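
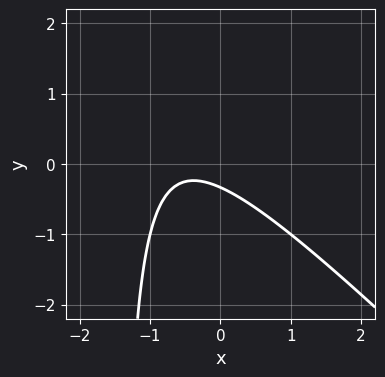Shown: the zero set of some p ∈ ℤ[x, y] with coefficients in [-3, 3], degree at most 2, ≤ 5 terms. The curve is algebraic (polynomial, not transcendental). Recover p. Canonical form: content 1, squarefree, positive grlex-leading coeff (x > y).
2*x^2 + 2*x*y + 2*x + 3*y + 1

(a) Degree: the shape is more complex than any degree-1 curve, so deg p = 2.
(b) From the visible intercepts: no x-intercept at any integer in the box.
(c) Assembling these constraints gives the stated polynomial.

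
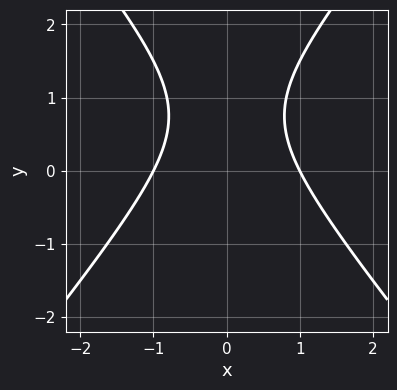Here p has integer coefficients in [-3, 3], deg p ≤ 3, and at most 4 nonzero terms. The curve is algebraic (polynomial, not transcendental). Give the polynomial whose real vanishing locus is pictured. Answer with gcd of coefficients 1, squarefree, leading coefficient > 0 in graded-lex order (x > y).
3*x^2 - 2*y^2 + 3*y - 3

(a) Degree: the shape is more complex than any degree-1 curve, so deg p = 2.
(b) Symmetries: mirror symmetry x ↦ −x ⇒ only even powers of x.
(c) Checking where it meets the axes: no y-intercept at any integer in the box; the x-axis gridline crossings are at x ∈ {-1, 1}.
(d) The integer polynomial consistent with all of this is the stated p.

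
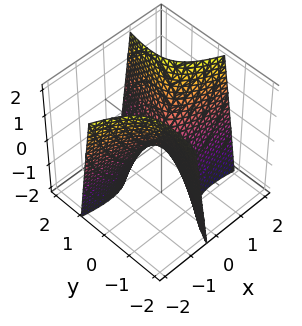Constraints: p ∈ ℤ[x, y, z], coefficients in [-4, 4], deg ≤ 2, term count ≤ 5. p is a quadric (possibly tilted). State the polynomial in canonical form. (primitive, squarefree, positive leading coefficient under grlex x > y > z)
x^2 + 3*x*y - y^2 - z

The degree is 2 — a generic line meets the surface in up to 2 points.
Against the integer gridlines: it meets the y-axis at y = 0 (among the integer gridlines); one z-axis crossing is at z = 0; it meets the x-axis at x = 0 (among the integer gridlines).
Solving for integer coefficients yields p as stated.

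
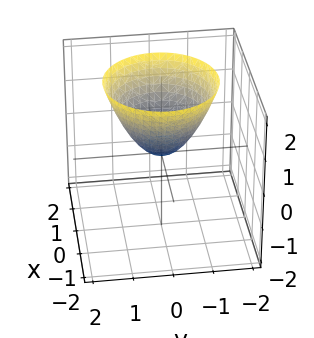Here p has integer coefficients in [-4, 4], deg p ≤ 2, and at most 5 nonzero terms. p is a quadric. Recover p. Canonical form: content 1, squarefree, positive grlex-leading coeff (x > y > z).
x^2 + y^2 - z

First, degree: a paraboloid; a quadric, so deg p = 2.
Then, by symmetry, every cross-section ⟂ z is a circle, so x, y appear only via x² + y².
Then, reading off the gridlines: a circular section at z = 1 has radius exactly 1; it crosses the y-axis at the gridline y = 0; it meets the z-axis at z = 0 (among the integer gridlines); it meets the x-axis at x = 0 (among the integer gridlines).
Finally, putting this together gives p.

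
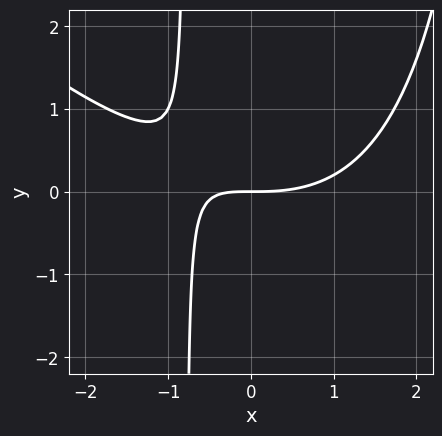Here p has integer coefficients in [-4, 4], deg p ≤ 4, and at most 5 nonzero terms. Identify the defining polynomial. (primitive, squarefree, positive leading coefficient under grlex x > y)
The degree is 3 — the shape is more complex than any degree-2 curve.
Reading off the gridlines: it meets the y-axis at y = 0 (among the integer gridlines); it meets the x-axis at x = 0 (among the integer gridlines).
Assembling these constraints gives the stated polynomial.

x^3 + x^2*y - 3*x*y - 3*y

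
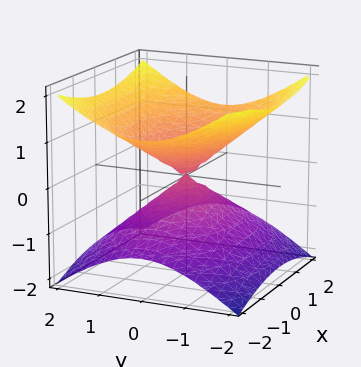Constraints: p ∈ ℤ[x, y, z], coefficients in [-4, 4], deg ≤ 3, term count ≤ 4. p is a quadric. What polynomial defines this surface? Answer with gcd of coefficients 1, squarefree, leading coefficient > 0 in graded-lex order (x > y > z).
x^2 + 2*y^2 - 3*z^2

1. deg p = 2.
2. Symmetries: the x ↦ −x reflection is a symmetry, so x appears only in even powers; it's symmetric under z → −z, forcing even powers of z; the y ↦ −y reflection is a symmetry, so y appears only in even powers.
3. Checking where it meets the axes: it meets the x-axis at x = 0 (among the integer gridlines); it meets the z-axis at z = 0 (among the integer gridlines).
4. Assembling these constraints gives the stated polynomial.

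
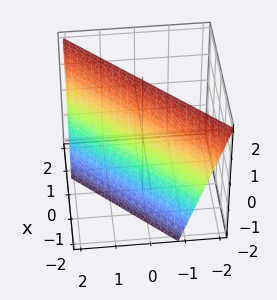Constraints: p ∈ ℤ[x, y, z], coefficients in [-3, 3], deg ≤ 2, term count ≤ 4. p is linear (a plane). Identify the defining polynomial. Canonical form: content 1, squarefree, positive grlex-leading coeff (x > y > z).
(a) The degree is 1 — the surface is flat (a plane).
(b) Against the integer gridlines: one z-axis crossing is at z = 2.
(c) These observations pin down the coefficients.

3*x - 3*y - z + 2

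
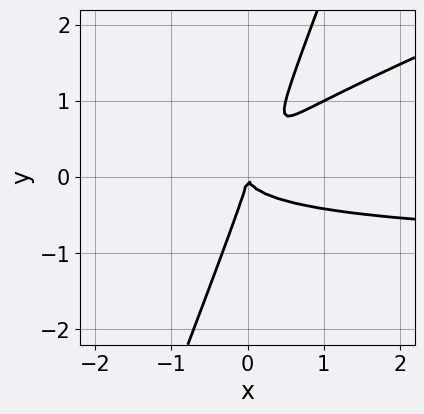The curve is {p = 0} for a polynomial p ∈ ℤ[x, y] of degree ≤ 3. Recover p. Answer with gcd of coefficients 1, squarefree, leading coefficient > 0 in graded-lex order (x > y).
x^2*y - 3*x*y^2 + y^3 + x^2

1. The degree is 3 — a generic line meets the curve in up to 3 points.
2. Checking where it meets the axes: one y-axis crossing is at y = 0; it crosses the x-axis at the gridline x = 0.
3. Putting this together gives p.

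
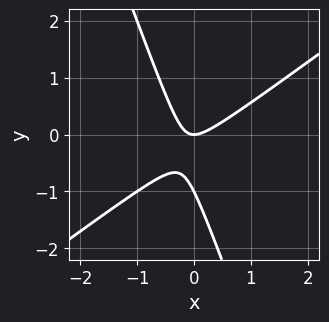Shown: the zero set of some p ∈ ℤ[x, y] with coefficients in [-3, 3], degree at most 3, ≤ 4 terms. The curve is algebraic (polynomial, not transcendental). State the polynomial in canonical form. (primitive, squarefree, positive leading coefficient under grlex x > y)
The degree is 2 — no degree-1 curve has this shape.
Reading off the gridlines: the y-axis gridline crossings are at y ∈ {-1, 0}; it meets the x-axis at x = 0 (among the integer gridlines).
These observations pin down the coefficients.

2*x^2 - 2*x*y - y^2 - y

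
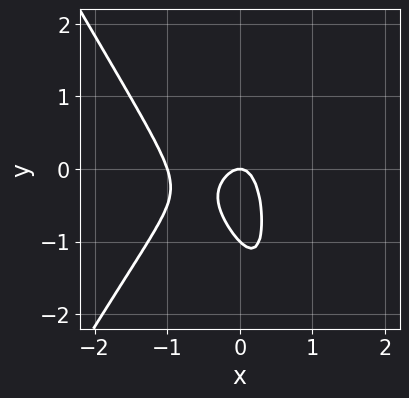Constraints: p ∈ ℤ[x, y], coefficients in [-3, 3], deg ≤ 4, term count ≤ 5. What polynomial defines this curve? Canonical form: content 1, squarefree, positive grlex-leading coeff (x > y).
3*x^3 - x*y^2 + 3*x^2 + y^2 + y

(a) Degree: the shape is more complex than any degree-2 curve, so deg p = 3.
(b) Against the integer gridlines: among the integer gridlines, it crosses the y-axis at y ∈ {-1, 0}; the x-axis gridline crossings are at x ∈ {-1, 0}.
(c) Solving for integer coefficients yields p as stated.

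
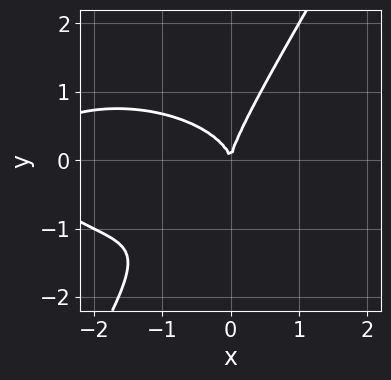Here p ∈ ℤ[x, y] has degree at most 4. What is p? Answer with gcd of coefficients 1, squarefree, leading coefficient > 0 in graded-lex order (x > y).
1. The degree is 3 — the shape is more complex than any degree-2 curve.
2. Checking where it meets the axes: one y-axis crossing is at y = 0; one x-axis crossing is at x = 0.
3. Fitting integer coefficients to these (and the overall shape) gives p.

x^3 + 3*x*y^2 - 2*y^3 + 3*x^2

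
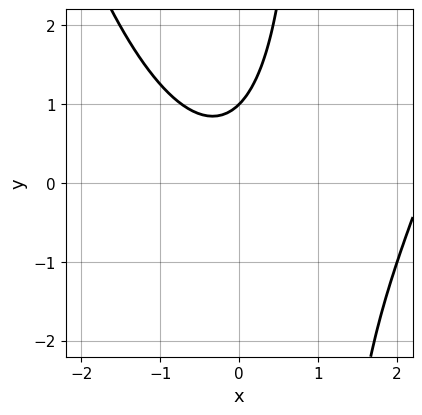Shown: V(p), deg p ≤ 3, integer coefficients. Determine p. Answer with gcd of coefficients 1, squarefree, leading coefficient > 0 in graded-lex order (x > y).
x^3 - 2*x^2 - 2*x*y + 2*y - 2

(a) deg p = 3. No degree-2 curve has this shape.
(b) Observable constraints: no x-intercept at any integer in the box; it crosses the y-axis at the gridline y = 1.
(c) Assembling these constraints gives the stated polynomial.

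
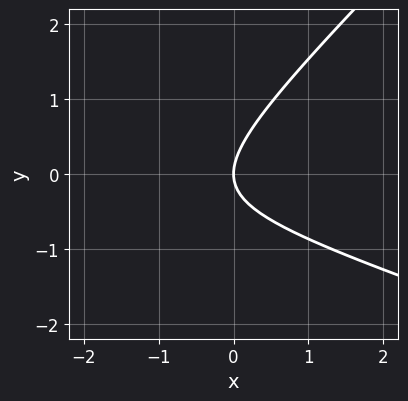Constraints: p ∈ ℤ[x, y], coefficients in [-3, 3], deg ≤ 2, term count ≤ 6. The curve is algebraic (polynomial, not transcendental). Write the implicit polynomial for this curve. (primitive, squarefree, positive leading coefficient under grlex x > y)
x^2 + 2*x*y - 3*y^2 + 3*x

1. Degree: a generic line meets the curve in up to 2 points, so deg p = 2.
2. From the visible intercepts: it meets the y-axis at y = 0 (among the integer gridlines); it crosses the x-axis at the gridline x = 0.
3. These observations pin down the coefficients.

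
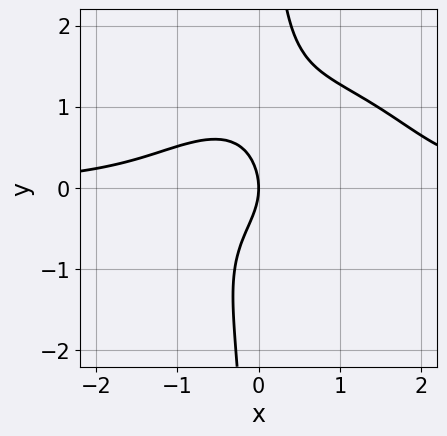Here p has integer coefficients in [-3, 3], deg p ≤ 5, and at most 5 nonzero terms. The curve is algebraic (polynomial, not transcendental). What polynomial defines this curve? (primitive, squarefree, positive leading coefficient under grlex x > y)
2*x^3*y + 3*x*y^3 - 2*x^2*y - 2*y^2 - 3*x

deg p = 4.
Observable constraints: one y-axis crossing is at y = 0; it meets the x-axis at x = 0 (among the integer gridlines).
Solving for integer coefficients yields p as stated.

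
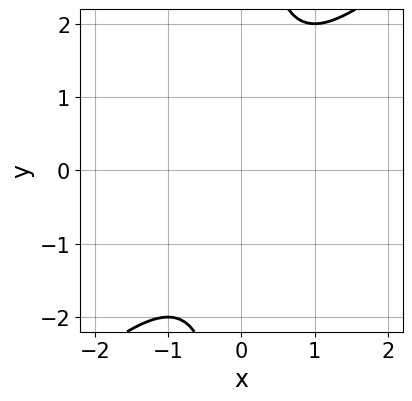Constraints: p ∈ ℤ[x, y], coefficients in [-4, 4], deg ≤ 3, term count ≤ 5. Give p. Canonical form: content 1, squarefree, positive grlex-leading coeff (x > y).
x^2 - x*y + 1

The degree is 2 — no degree-1 curve has this shape.
Against the integer gridlines: no y-intercept at any integer in the box; it misses every integer gridline on the x-axis.
Assembling these constraints gives the stated polynomial.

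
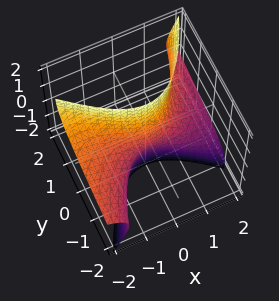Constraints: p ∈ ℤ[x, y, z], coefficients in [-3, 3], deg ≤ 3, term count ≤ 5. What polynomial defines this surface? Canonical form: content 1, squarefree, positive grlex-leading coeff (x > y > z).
1. Degree: no degree-2 surface has this shape, so deg p = 3.
2. Checking where it meets the axes: one x-axis crossing is at x = 1; the surface avoids every integer z-axis point in the box.
3. Matching integer coefficients to the picture gives p.

x^3 + 3*x^2*z - 3*y*z^2 - 3*y - 1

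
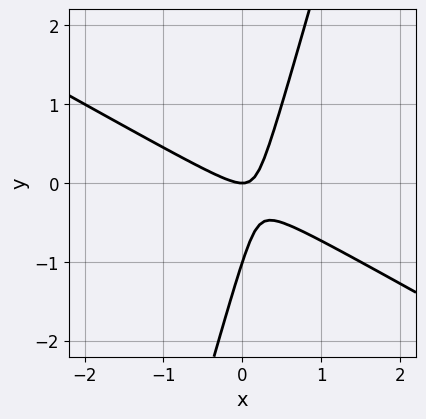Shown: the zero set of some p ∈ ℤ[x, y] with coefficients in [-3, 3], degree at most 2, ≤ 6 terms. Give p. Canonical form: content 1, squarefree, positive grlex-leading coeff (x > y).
2*x^2 + 3*x*y - y^2 - y

First, degree: the shape is more complex than any degree-1 curve, so deg p = 2.
Then, observable constraints: one x-axis crossing is at x = 0; the y-axis gridline crossings are at y ∈ {-1, 0}.
Finally, together with the visible shape, these determine p as stated.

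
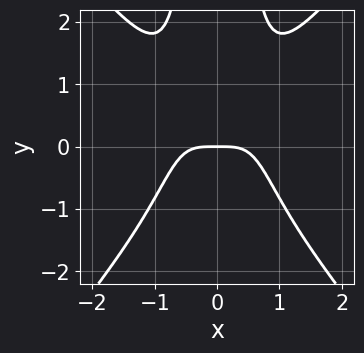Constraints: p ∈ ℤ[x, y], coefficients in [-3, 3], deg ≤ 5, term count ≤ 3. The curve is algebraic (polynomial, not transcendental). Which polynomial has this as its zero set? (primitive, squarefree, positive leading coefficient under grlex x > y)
First, deg p = 4.
Then, symmetries: mirror symmetry x ↦ −x ⇒ only even powers of x.
Next, against the integer gridlines: it meets the y-axis at y = 0 (among the integer gridlines); one x-axis crossing is at x = 0.
Finally, matching integer coefficients to the picture gives p.

3*x^4 - 2*x^2*y^2 + 2*y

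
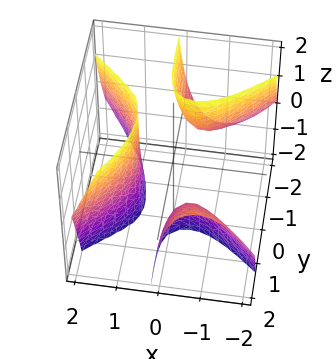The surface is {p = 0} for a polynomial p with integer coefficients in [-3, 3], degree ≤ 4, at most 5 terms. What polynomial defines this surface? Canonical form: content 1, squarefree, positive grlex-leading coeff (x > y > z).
2*x^3 - 2*x*y^2 + 2*x*y*z - y*z - 1

First, the picture has 3 separate pieces.
Next, degree: a generic line meets the surface in up to 3 points, so deg p = 3.
Next, reading off the gridlines: no z-intercept at any integer in the box; no y-intercept at any integer in the box.
Finally, assembling these constraints gives the stated polynomial.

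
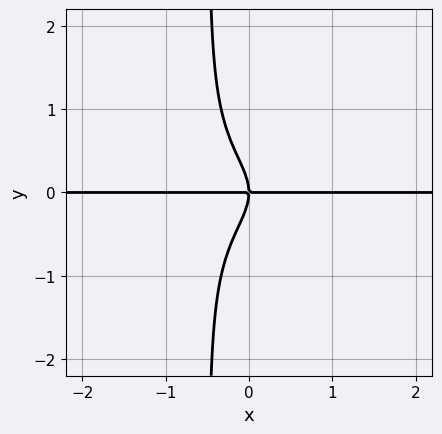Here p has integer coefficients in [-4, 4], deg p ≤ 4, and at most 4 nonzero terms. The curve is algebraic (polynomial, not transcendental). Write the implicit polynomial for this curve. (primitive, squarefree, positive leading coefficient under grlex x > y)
2*x*y^3 + y^3 + x*y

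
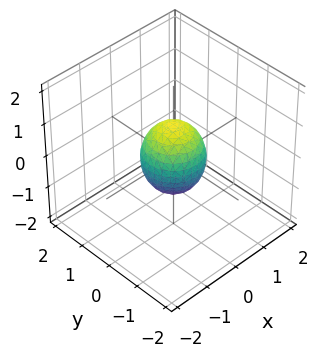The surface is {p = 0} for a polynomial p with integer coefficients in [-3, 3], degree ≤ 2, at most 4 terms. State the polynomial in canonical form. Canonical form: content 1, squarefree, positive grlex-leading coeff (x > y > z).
3*x^2 + 3*y^2 + 2*z^2 - 2

The degree is 2 — bounded and convex; a quadric.
Symmetries: it's symmetric under z → −z, forcing even powers of z; the surface is invariant under rotation about z: p = q(x² + y², z).
Observable constraints: a circular section at z = 0 has radius between 0 and 1; the z-axis gridline crossings are at z ∈ {-1, 1}.
Together with the visible shape, these determine p as stated.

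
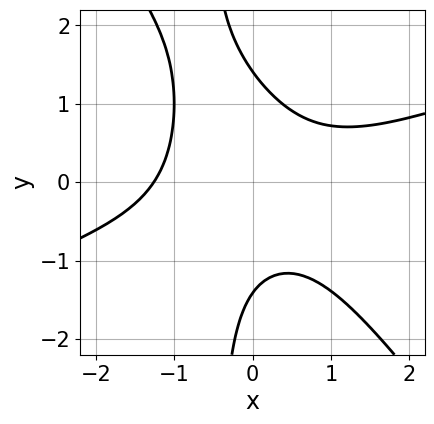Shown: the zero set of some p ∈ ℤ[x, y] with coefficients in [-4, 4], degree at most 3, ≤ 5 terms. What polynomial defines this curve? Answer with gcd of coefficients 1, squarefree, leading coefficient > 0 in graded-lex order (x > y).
1. The degree is 3 — no degree-2 curve has this shape.
2. The integer polynomial consistent with all of this is the stated p.

x^3 - 2*x^2*y - 2*x*y^2 - y^2 + 2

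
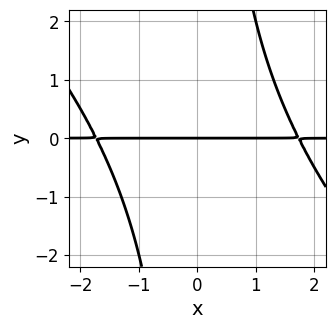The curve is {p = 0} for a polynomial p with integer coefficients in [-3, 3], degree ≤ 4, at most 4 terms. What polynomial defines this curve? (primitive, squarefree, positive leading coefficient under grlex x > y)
x^2*y + x*y^2 - 3*y

First, the degree is 3 — a generic line meets the curve in up to 3 points.
Next, from the axis intercepts and sections: it crosses the y-axis at the gridline y = 0; the visible x-axis segment lies entirely on the curve.
Finally, solving for integer coefficients yields p as stated.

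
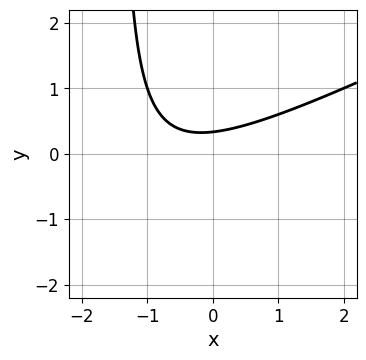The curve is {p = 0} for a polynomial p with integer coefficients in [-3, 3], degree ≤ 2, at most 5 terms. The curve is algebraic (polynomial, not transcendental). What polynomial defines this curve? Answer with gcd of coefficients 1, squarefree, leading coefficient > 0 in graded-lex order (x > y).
The degree is 2 — no degree-1 curve has this shape.
Observable constraints: the curve avoids every integer x-axis point in the box.
Assembling these constraints gives the stated polynomial.

x^2 - 2*x*y + x - 3*y + 1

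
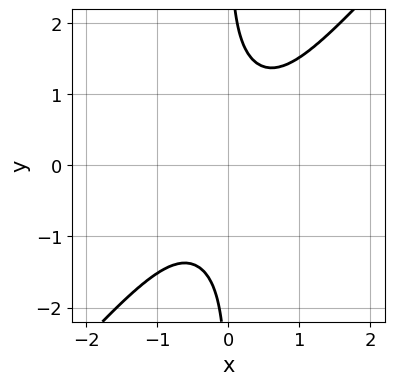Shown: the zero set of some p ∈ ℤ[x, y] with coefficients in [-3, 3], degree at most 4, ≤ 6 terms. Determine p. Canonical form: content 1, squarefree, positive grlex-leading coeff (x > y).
3*x^4 - 2*x*y^3 + 2*x^2 + 2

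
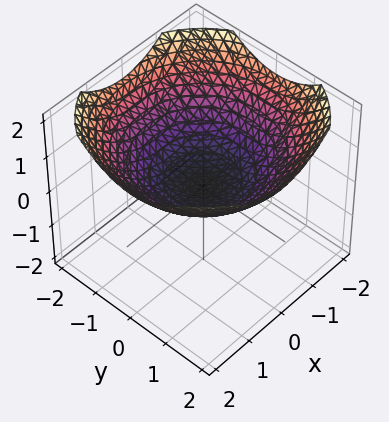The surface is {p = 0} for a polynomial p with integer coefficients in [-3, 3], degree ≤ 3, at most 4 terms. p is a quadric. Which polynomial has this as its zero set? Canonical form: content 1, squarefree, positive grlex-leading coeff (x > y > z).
x^2 + y^2 - 3*z

First, deg p = 2.
Then, symmetry: every cross-section ⟂ z is a circle, so x, y appear only via x² + y².
Next, from the visible intercepts: it meets the y-axis at y = 0 (among the integer gridlines); one x-axis crossing is at x = 0; a circular section at z = 1 has radius between 1 and 2; it crosses the z-axis at the gridline z = 0.
Finally, the integer polynomial consistent with all of this is the stated p.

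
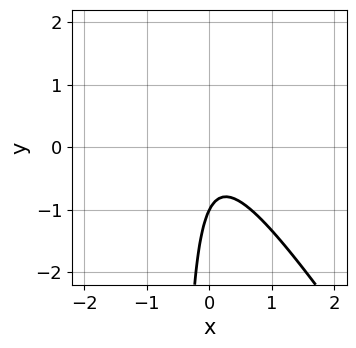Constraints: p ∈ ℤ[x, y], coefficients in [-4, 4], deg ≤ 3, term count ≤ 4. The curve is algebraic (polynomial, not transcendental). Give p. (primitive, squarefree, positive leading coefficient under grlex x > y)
3*x^2 + 2*x*y + y + 1

First, the degree is 2 — no degree-1 curve has this shape.
Then, against the integer gridlines: the curve avoids every integer x-axis point in the box; one y-axis crossing is at y = -1.
Finally, matching integer coefficients to the picture gives p.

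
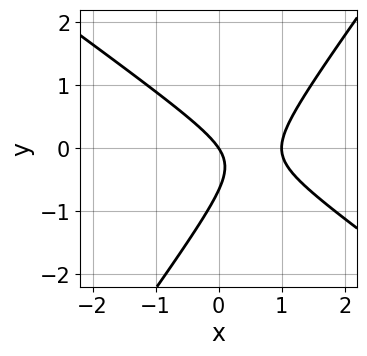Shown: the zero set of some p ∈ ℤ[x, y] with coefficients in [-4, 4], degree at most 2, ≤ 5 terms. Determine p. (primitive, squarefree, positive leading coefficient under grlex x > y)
(a) The degree is 2 — a generic line meets the curve in up to 2 points.
(b) Against the integer gridlines: among the integer gridlines, it crosses the x-axis at x ∈ {0, 1}; one y-axis crossing is at y = 0.
(c) Assembling these constraints gives the stated polynomial.

3*x^2 + 2*x*y - 3*y^2 - 3*x - 2*y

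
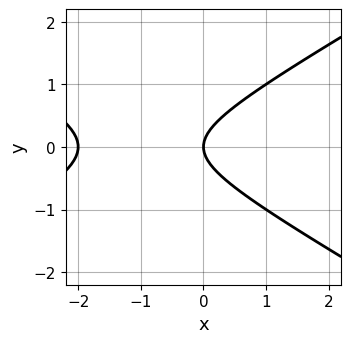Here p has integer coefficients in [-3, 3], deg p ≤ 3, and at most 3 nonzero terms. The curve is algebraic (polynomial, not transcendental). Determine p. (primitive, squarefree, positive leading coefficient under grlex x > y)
(a) deg p = 2. No degree-1 curve has this shape.
(b) Symmetries: mirror symmetry y ↦ −y ⇒ only even powers of y.
(c) Reading off the gridlines: one y-axis crossing is at y = 0; the x-axis gridline crossings are at x ∈ {-2, 0}.
(d) Assembling these constraints gives the stated polynomial.

x^2 - 3*y^2 + 2*x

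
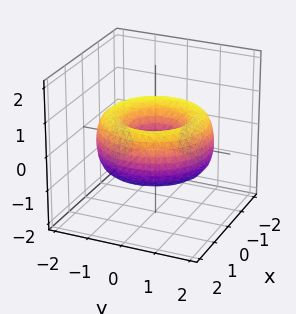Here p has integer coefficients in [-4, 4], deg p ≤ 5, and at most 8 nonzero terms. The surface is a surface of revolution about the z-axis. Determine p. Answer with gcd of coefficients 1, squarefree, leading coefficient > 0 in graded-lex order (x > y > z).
x^4 + 2*x^2*y^2 + y^4 - 3*x^2 - 3*y^2 + 2*z^2 + 1

Degree: no degree-3 surface has this shape, so deg p = 4.
Symmetry: every cross-section ⟂ z is a circle, so x, y appear only via x² + y².
Checking where it meets the axes: a circular section at z = 0 has radius between 0 and 1; it misses every integer gridline on the z-axis.
Assembling these constraints gives the stated polynomial.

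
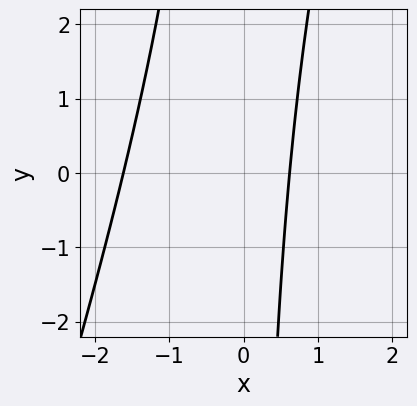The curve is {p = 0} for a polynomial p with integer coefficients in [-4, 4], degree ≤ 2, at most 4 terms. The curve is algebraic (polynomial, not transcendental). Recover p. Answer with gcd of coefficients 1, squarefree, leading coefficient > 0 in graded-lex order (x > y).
First, degree: the shape is more complex than any degree-1 curve, so deg p = 2.
Next, from the axis intercepts and sections: it misses every integer gridline on the y-axis.
Finally, assembling these constraints gives the stated polynomial.

3*x^2 - x*y + 3*x - 3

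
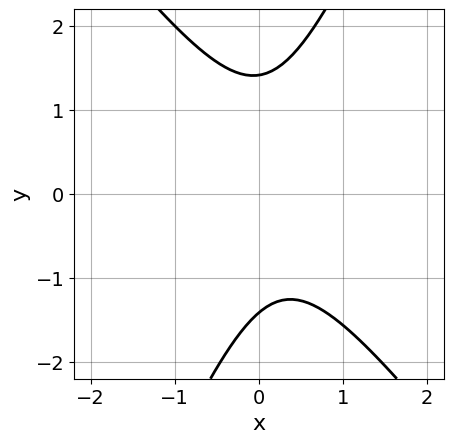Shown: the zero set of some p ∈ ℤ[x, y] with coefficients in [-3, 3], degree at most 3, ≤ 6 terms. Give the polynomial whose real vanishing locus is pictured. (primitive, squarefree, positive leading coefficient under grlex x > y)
3*x^2 + x*y - y^2 - x + 2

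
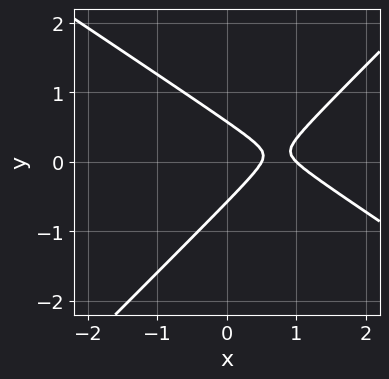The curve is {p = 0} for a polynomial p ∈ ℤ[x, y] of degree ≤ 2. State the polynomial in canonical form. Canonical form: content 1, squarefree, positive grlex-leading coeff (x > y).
2*x^2 + x*y - 3*y^2 - 3*x + 1

First, deg p = 2. No degree-1 curve has this shape.
Then, checking where it meets the axes: one x-axis crossing is at x = 1.
Finally, these observations pin down the coefficients.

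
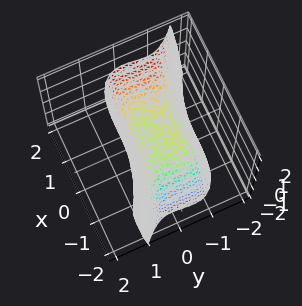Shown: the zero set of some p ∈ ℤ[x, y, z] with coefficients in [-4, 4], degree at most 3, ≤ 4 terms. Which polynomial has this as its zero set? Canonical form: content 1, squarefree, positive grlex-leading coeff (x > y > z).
(a) deg p = 3. No degree-2 surface has this shape.
(b) Against the integer gridlines: one z-axis crossing is at z = 0; among the integer gridlines, it crosses the y-axis at y ∈ {-1, 0}; one x-axis crossing is at x = 0.
(c) Together with the visible shape, these determine p as stated.

x^3 + 3*y^3 + 3*y^2 - 2*z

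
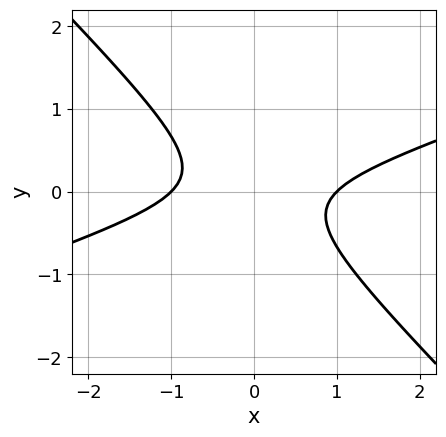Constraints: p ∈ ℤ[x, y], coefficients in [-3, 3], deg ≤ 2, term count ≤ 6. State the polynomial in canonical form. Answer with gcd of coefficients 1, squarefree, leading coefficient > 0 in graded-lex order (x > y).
First, the degree is 2 — no degree-1 curve has this shape.
Next, observable constraints: it misses every integer gridline on the y-axis; among the integer gridlines, it crosses the x-axis at x ∈ {-1, 1}.
Finally, solving for integer coefficients yields p as stated.

x^2 - 2*x*y - 3*y^2 - 1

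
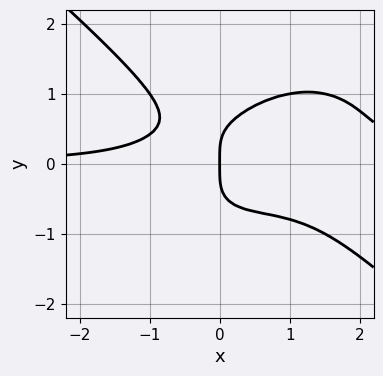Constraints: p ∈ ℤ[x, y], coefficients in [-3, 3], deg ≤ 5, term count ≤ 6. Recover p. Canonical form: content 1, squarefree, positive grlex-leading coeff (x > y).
2*x^3*y + 3*y^4 - 3*x^2*y - 2*x

deg p = 4.
From the visible intercepts: it crosses the y-axis at the gridline y = 0; one x-axis crossing is at x = 0.
These observations pin down the coefficients.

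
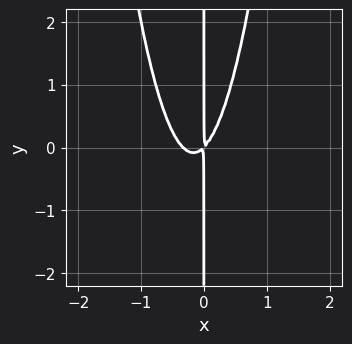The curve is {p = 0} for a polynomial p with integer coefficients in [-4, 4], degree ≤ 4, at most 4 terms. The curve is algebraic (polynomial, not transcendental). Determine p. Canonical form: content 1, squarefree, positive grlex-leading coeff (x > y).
3*x^3 + x^2 - x*y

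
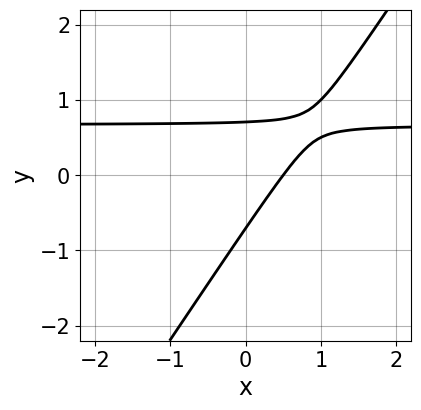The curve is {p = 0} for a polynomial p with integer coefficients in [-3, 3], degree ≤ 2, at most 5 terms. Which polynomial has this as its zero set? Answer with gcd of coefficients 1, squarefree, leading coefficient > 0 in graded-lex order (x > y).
First, degree: no degree-1 curve has this shape, so deg p = 2.
Finally, the integer polynomial consistent with all of this is the stated p.

3*x*y - 2*y^2 - 2*x + 1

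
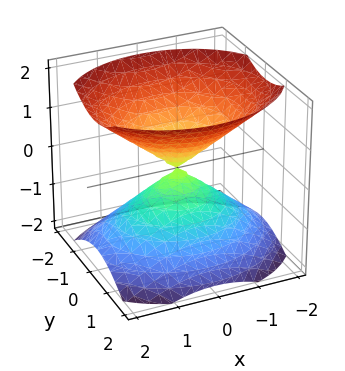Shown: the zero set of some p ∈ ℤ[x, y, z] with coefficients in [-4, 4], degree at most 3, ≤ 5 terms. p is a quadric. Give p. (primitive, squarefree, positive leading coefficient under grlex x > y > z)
2*x^2 + 3*y^2 - 3*z^2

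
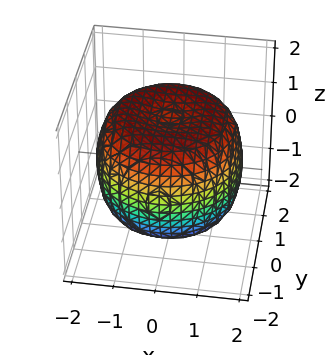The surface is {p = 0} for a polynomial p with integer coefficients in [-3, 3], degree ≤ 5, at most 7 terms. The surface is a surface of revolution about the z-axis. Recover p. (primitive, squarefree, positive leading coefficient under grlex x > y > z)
deg p = 4. No degree-3 surface has this shape.
Symmetries: rotational symmetry about the z-axis ⇒ p depends on x, y only through x² + y².
Observable constraints: a circular section at z = 1 has radius between 1 and 2.
These observations pin down the coefficients.

x^4 + 2*x^2*y^2 + y^4 - 2*x^2 - 2*y^2 + 2*z^2 - 3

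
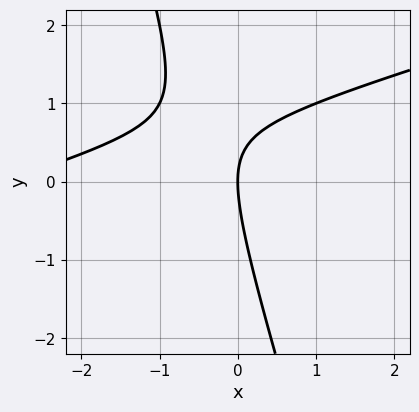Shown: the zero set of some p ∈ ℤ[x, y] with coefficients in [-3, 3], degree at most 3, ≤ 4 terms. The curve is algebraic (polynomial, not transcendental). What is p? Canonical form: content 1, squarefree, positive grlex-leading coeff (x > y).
Degree: a generic line meets the curve in up to 2 points, so deg p = 2.
Checking where it meets the axes: it meets the y-axis at y = 0 (among the integer gridlines); it crosses the x-axis at the gridline x = 0.
Matching integer coefficients to the picture gives p.

x^2 - 3*x*y - y^2 + 3*x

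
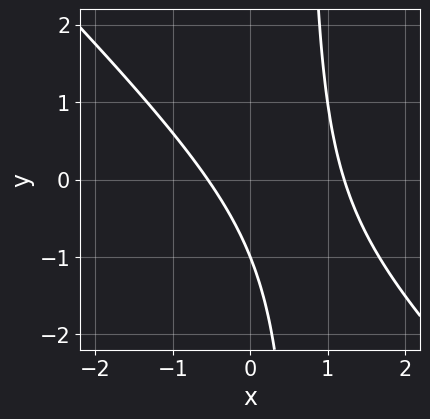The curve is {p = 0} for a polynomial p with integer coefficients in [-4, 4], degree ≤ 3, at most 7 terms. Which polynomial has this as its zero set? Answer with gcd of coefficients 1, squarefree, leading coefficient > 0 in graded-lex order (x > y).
(a) The degree is 2 — a generic line meets the curve in up to 2 points.
(b) Against the integer gridlines: one y-axis crossing is at y = -1.
(c) These observations pin down the coefficients.

3*x^2 + 3*x*y - 2*x - 2*y - 2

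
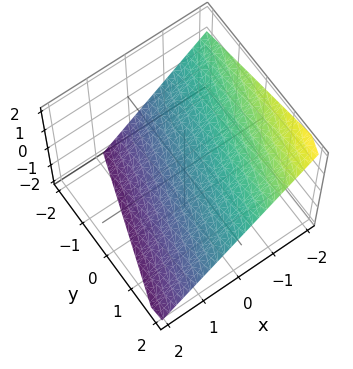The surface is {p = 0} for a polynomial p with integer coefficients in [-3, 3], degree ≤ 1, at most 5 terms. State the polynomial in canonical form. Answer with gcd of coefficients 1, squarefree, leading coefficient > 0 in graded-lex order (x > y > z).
First, the degree is 1 — every cross-section is a straight line — this is a plane.
Then, reading off the gridlines: it crosses the y-axis at the gridline y = 2.
Finally, together with the visible shape, these determine p as stated.

3*x - y + 3*z + 2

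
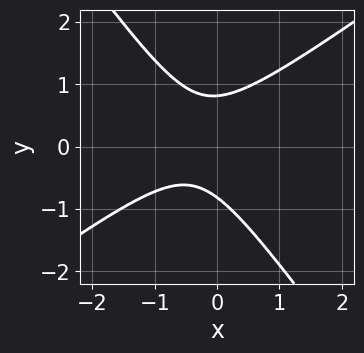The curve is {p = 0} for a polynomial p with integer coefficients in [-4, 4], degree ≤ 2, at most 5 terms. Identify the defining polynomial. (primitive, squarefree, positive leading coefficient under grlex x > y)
(a) deg p = 2.
(b) From the visible intercepts: no x-intercept at any integer in the box.
(c) These observations pin down the coefficients.

3*x^2 - 2*x*y - 3*y^2 + 2*x + 2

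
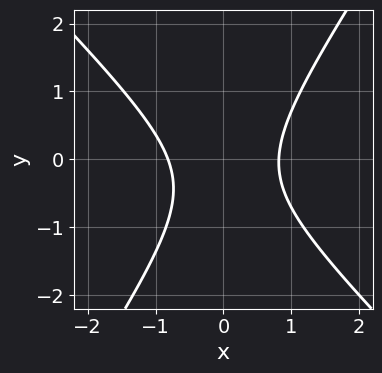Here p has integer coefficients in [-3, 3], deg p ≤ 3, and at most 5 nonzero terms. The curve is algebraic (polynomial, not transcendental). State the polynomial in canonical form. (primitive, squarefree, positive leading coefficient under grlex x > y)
3*x^2 + x*y - 2*y^2 - y - 2

(a) Degree: a generic line meets the curve in up to 2 points, so deg p = 2.
(b) From the axis intercepts and sections: it misses every integer gridline on the y-axis.
(c) Assembling these constraints gives the stated polynomial.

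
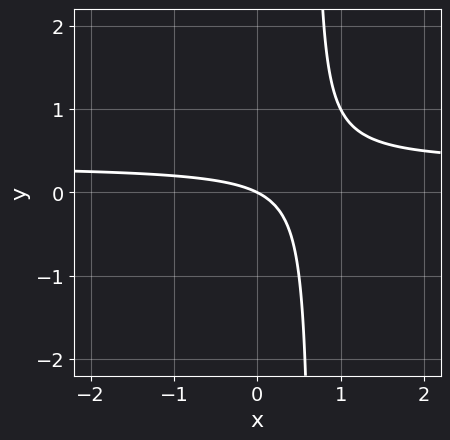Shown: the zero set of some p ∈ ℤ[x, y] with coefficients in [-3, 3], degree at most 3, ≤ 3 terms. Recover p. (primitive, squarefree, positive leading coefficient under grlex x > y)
3*x*y - x - 2*y

Degree: no degree-1 curve has this shape, so deg p = 2.
Against the integer gridlines: it meets the x-axis at x = 0 (among the integer gridlines); one y-axis crossing is at y = 0.
Together with the visible shape, these determine p as stated.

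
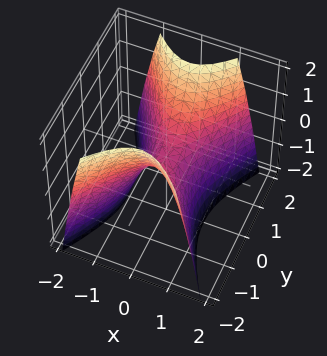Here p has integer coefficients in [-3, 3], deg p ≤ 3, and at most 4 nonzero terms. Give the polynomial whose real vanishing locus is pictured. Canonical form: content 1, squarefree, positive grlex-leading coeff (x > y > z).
2*x^2 - y^2 + z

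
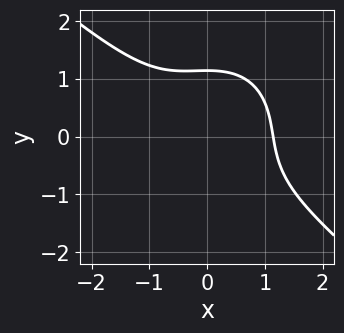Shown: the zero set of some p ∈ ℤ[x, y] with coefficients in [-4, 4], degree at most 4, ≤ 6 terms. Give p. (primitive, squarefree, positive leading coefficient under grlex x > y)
2*x^3 + x^2*y + 2*y^3 - 3

Degree: no degree-2 curve has this shape, so deg p = 3.
The integer polynomial consistent with all of this is the stated p.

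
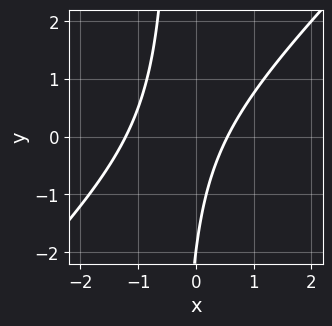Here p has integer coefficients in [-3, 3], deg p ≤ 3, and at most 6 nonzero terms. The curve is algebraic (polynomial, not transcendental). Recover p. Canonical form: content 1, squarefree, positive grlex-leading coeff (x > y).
Degree: a generic line meets the curve in up to 2 points, so deg p = 2.
From the visible intercepts: it meets the y-axis at y = -2 (among the integer gridlines).
Together with the visible shape, these determine p as stated.

3*x^2 - 3*x*y + 2*x - y - 2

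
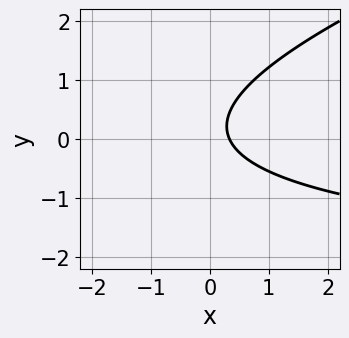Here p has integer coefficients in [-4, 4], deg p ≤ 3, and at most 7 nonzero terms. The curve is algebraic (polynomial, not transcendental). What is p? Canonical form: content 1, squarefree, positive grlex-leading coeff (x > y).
First, degree: a generic line meets the curve in up to 2 points, so deg p = 2.
Next, reading off the gridlines: no y-intercept at any integer in the box.
Finally, the integer polynomial consistent with all of this is the stated p.

x*y - 3*y^2 + 3*x + y - 1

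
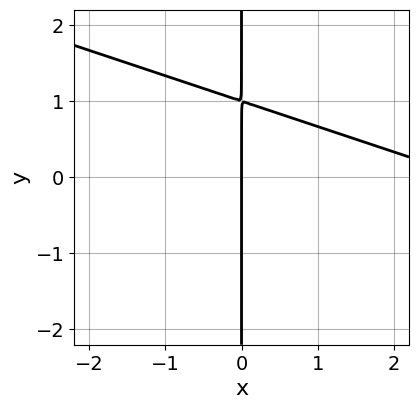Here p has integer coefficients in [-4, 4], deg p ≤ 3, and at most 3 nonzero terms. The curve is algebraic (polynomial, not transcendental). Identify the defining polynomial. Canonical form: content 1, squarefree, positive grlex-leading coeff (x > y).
x^2 + 3*x*y - 3*x

1. The degree is 2 — no degree-1 curve has this shape.
2. Against the integer gridlines: it crosses the x-axis at the gridline x = 0; every point of the y-axis in the box is on the curve.
3. Fitting integer coefficients to these (and the overall shape) gives p.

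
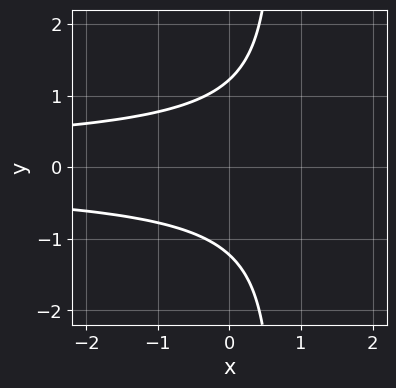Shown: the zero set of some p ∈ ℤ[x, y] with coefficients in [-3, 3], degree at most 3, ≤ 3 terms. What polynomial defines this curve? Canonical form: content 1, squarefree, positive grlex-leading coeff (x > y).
The degree is 3 — a generic line meets the curve in up to 3 points.
Symmetries: the y ↦ −y reflection is a symmetry, so y appears only in even powers.
Observable constraints: the curve avoids every integer x-axis point in the box.
The integer polynomial consistent with all of this is the stated p.

3*x*y^2 - 2*y^2 + 3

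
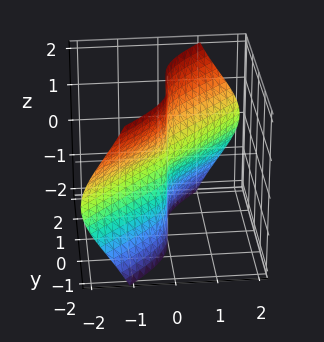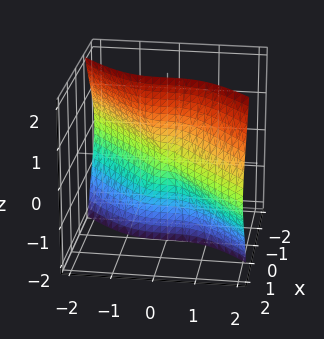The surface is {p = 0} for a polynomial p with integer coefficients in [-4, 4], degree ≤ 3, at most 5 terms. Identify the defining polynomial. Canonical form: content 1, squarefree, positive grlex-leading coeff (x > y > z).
x*y^2 + x*z^2 - y^3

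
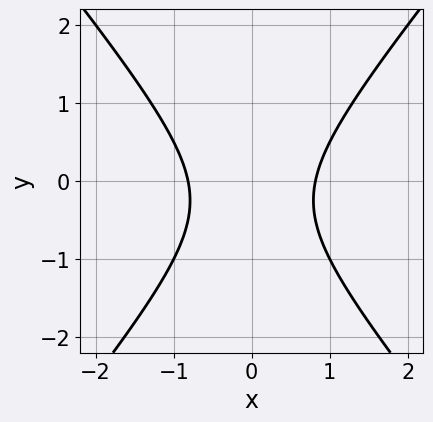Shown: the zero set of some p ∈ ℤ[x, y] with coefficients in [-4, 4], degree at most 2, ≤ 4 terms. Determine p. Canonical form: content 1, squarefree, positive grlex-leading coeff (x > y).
3*x^2 - 2*y^2 - y - 2

deg p = 2. The shape is more complex than any degree-1 curve.
Symmetries: it's symmetric under x → −x, forcing even powers of x.
Reading off the gridlines: it misses every integer gridline on the y-axis.
Solving for integer coefficients yields p as stated.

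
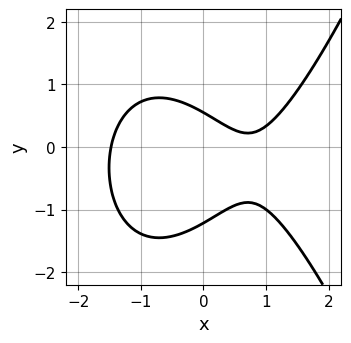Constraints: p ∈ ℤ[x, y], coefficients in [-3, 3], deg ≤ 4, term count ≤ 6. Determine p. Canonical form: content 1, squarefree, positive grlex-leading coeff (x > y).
2*x^3 - 3*y^2 - 3*x - 2*y + 2

First, deg p = 3. A generic line meets the curve in up to 3 points.
Finally, putting this together gives p.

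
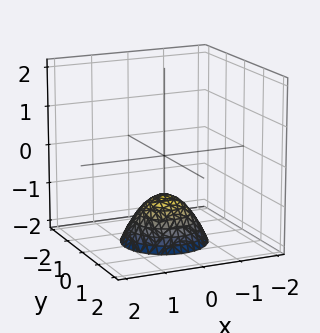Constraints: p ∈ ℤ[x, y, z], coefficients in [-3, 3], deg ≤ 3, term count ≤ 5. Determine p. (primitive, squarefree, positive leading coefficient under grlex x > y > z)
x^2 + y^2 + z + 1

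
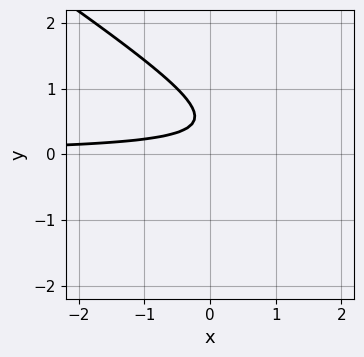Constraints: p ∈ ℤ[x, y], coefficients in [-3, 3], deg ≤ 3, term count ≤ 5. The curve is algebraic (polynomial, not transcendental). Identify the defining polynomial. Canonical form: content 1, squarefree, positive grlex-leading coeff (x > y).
1. The degree is 2 — the shape is more complex than any degree-1 curve.
2. From the axis intercepts and sections: no y-intercept at any integer in the box; it misses every integer gridline on the x-axis.
3. Together with the visible shape, these determine p as stated.

2*x*y + 3*y^2 - 3*y + 1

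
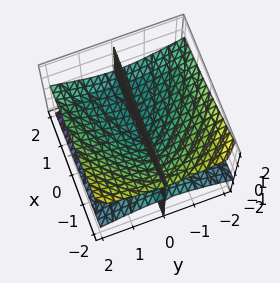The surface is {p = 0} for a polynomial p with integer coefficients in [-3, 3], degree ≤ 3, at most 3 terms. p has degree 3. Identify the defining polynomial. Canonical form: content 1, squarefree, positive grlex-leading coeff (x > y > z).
The picture has 3 separate pieces. They look like related sheets of one shape, so recover p as a whole.
Degree: a generic line meets the surface in up to 3 points, so deg p = 3.
Observable constraints: the visible z-axis segment lies entirely on the surface; one y-axis crossing is at y = 0.
Matching integer coefficients to the picture gives p. Check: (2, 0, 0) on the x-axis lies on the surface, and p(2, 0, 0) = 0. ✓

2*x*y*z - y^3 + 3*y*z^2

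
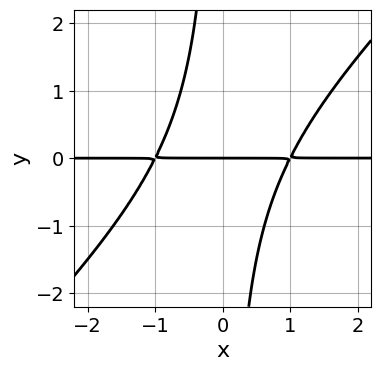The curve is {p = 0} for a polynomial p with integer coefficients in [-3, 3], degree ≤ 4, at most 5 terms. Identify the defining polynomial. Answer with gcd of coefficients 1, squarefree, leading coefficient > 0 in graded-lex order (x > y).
x^2*y - x*y^2 - y

First, degree: a generic line meets the curve in up to 3 points, so deg p = 3.
Then, from the axis intercepts and sections: the visible x-axis segment lies entirely on the curve; one y-axis crossing is at y = 0.
Finally, the integer polynomial consistent with all of this is the stated p.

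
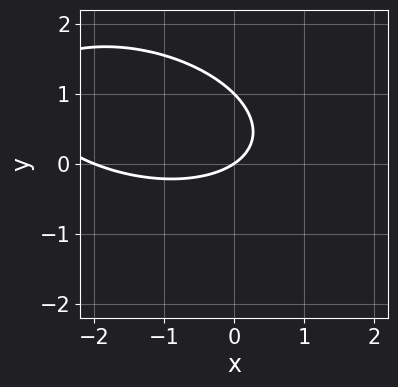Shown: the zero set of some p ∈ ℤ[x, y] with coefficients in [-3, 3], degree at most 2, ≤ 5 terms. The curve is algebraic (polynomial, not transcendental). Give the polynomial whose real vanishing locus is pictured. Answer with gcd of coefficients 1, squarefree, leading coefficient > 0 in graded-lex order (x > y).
(a) The degree is 2 — a generic line meets the curve in up to 2 points.
(b) Checking where it meets the axes: among the integer gridlines, it crosses the y-axis at y ∈ {0, 1}; the x-axis gridline crossings are at x ∈ {-2, 0}.
(c) Putting this together gives p.

x^2 + x*y + 3*y^2 + 2*x - 3*y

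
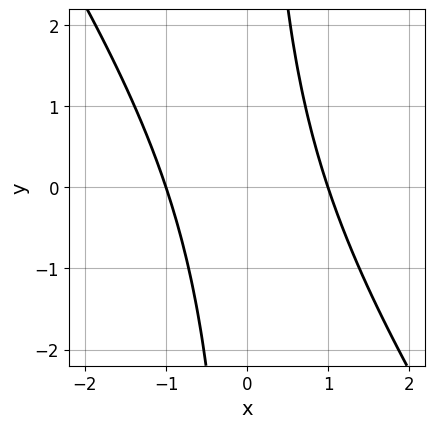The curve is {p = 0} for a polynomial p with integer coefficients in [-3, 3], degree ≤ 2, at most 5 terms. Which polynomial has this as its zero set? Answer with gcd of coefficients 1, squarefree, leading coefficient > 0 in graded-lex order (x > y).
1. The degree is 2 — the shape is more complex than any degree-1 curve.
2. Against the integer gridlines: the x-axis gridline crossings are at x ∈ {-1, 1}; no y-intercept at any integer in the box.
3. Assembling these constraints gives the stated polynomial.

3*x^2 + 2*x*y - 3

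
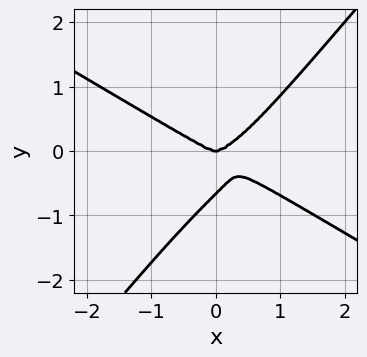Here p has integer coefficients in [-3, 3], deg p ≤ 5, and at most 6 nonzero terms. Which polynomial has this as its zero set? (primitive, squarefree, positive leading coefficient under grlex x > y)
x^4 + 3*x*y^3 - 3*y^4 - 2*y^3

(a) Degree: the shape is more complex than any degree-3 curve, so deg p = 4.
(b) Reading off the gridlines: it crosses the y-axis at the gridline y = 0; it meets the x-axis at x = 0 (among the integer gridlines).
(c) The integer polynomial consistent with all of this is the stated p.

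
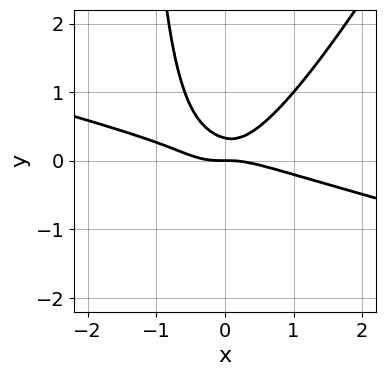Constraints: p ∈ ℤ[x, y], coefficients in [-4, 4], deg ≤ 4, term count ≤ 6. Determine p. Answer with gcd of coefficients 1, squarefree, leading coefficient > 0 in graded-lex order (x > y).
x^3 + 3*x^2*y - 2*x*y^2 - 3*y^2 + y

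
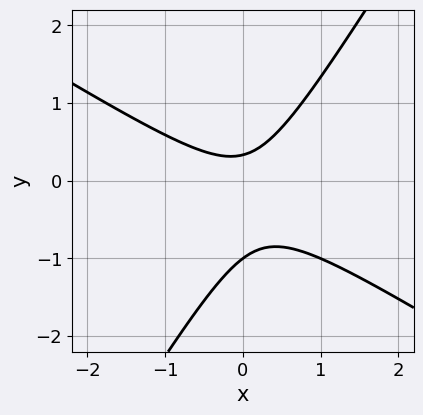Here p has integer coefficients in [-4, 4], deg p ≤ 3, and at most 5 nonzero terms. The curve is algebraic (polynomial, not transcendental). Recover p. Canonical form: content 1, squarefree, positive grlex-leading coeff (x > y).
deg p = 2. No degree-1 curve has this shape.
From the axis intercepts and sections: it meets the y-axis at y = -1 (among the integer gridlines); the curve avoids every integer x-axis point in the box.
Together with the visible shape, these determine p as stated.

3*x^2 + 3*x*y - 3*y^2 - 2*y + 1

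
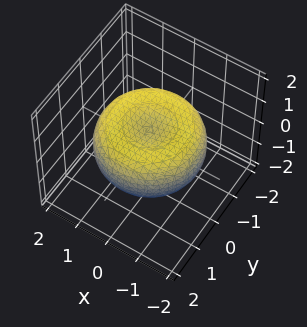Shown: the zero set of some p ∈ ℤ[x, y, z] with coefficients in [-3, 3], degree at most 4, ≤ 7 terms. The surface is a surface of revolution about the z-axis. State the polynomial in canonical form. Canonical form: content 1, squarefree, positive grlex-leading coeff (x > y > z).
(a) The degree is 4 — the shape is more complex than any degree-3 surface.
(b) By symmetry, every cross-section ⟂ z is a circle, so x, y appear only via x² + y².
(c) Against the integer gridlines: a circular section at z = 0 has radius between 1 and 2.
(d) Putting this together gives p.

x^4 + 2*x^2*y^2 + y^4 - 2*x^2 - 2*y^2 + 3*z^2 - 1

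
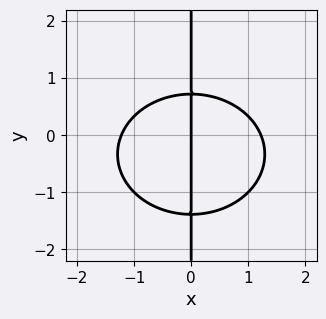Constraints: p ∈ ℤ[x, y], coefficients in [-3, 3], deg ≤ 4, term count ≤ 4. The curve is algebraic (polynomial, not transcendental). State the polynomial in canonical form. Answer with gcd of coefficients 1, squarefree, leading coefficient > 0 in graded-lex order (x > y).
2*x^3 + 3*x*y^2 + 2*x*y - 3*x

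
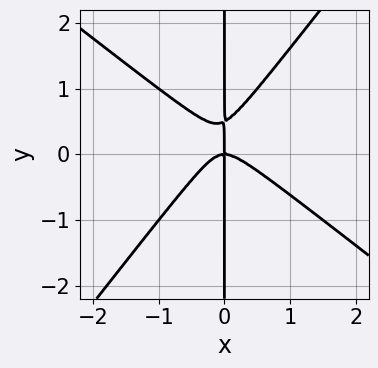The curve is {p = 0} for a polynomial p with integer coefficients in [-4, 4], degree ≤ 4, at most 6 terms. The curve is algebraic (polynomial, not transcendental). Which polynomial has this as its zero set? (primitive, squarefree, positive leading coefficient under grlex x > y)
2*x^3 + x^2*y - 2*x*y^2 + x*y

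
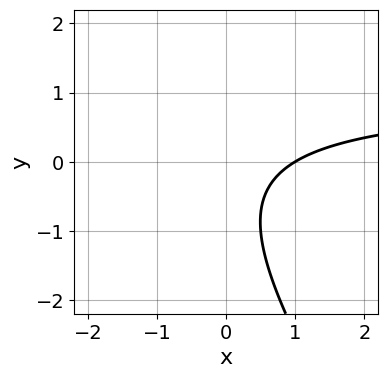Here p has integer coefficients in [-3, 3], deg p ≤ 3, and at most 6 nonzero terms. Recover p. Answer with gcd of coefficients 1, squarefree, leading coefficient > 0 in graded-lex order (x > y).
deg p = 2.
Reading off the gridlines: no y-intercept at any integer in the box; it crosses the x-axis at the gridline x = 1.
Together with the visible shape, these determine p as stated.

3*x*y + 2*y^2 - 3*x + 2*y + 3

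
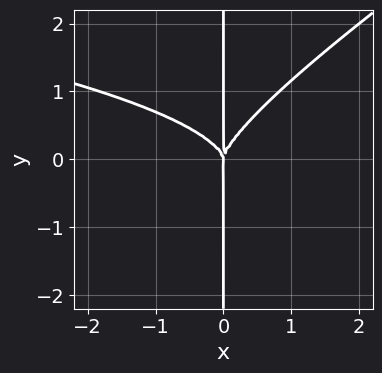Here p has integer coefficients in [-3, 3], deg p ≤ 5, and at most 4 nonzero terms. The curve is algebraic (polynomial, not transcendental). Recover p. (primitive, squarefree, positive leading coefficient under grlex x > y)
2*x^2*y^2 - 3*x*y^3 + 2*x^3

1. The degree is 4 — a generic line meets the curve in up to 4 points.
2. From the visible intercepts: it crosses the x-axis at the gridline x = 0; every point of the y-axis in the box is on the curve.
3. Assembling these constraints gives the stated polynomial.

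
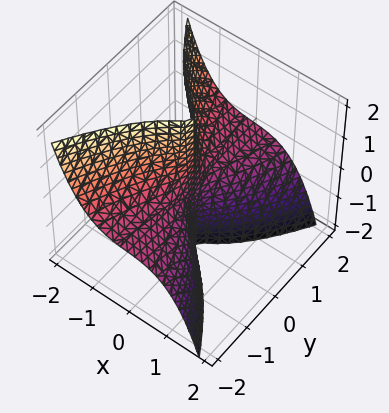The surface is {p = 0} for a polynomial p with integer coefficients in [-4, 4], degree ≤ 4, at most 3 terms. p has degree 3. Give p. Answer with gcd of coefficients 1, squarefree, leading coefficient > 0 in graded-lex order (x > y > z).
1. The degree is 3 — a generic line meets the surface in up to 3 points.
2. From the visible intercepts: every point of the z-axis in the box is on the surface; every point of the y-axis in the box is on the surface; one x-axis crossing is at x = 0.
3. Matching integer coefficients to the picture gives p.

3*x^3 + 2*y^2*z + x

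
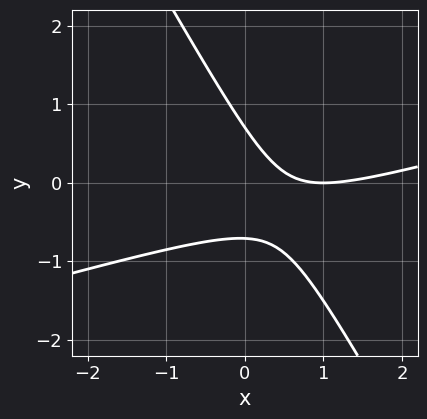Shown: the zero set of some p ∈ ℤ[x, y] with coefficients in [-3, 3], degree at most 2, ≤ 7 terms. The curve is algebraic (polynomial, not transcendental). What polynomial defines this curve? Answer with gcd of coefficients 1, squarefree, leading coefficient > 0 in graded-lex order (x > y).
First, the degree is 2 — no degree-1 curve has this shape.
Next, from the axis intercepts and sections: it meets the x-axis at x = 1 (among the integer gridlines).
Finally, matching integer coefficients to the picture gives p.

x^2 - 3*x*y - 2*y^2 - 2*x + 1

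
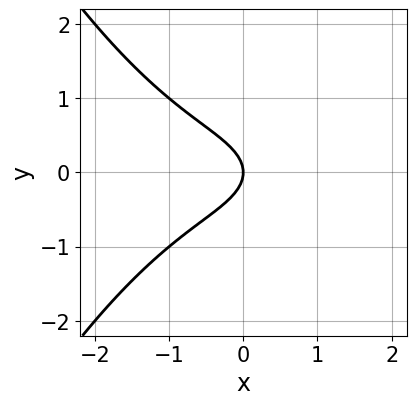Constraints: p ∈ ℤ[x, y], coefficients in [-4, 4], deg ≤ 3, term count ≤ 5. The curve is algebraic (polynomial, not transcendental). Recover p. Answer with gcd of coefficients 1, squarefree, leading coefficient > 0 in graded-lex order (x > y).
x^3 + 3*y^2 + 2*x

1. deg p = 3. No degree-2 curve has this shape.
2. Symmetries: it's symmetric under y → −y, forcing even powers of y.
3. From the visible intercepts: one x-axis crossing is at x = 0; one y-axis crossing is at y = 0.
4. These observations pin down the coefficients.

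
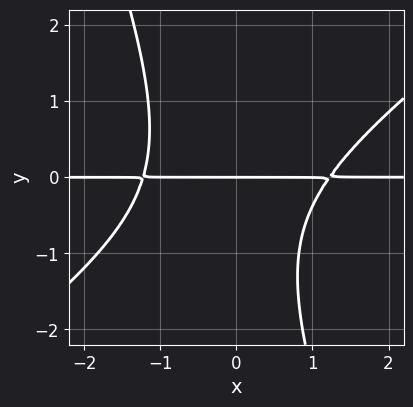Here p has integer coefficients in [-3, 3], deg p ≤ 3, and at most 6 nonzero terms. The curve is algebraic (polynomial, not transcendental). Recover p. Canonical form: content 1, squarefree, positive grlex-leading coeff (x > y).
The degree is 3 — the shape is more complex than any degree-2 curve.
From the visible intercepts: it meets the y-axis at y = 0 (among the integer gridlines); every point of the x-axis in the box is on the curve.
Together with the visible shape, these determine p as stated.

2*x^2*y - 2*x*y^2 - y^3 - y^2 - 3*y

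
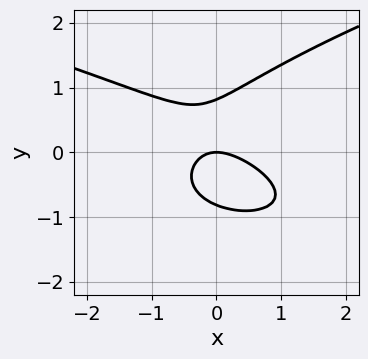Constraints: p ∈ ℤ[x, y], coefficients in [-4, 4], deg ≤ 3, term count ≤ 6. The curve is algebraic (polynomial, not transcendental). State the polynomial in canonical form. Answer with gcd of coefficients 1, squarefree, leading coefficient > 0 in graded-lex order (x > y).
(a) The degree is 3 — a generic line meets the curve in up to 3 points.
(b) Observable constraints: it crosses the x-axis at the gridline x = 0; it meets the y-axis at y = 0 (among the integer gridlines).
(c) These observations pin down the coefficients.

3*y^3 - 2*x^2 - 2*x*y - 2*y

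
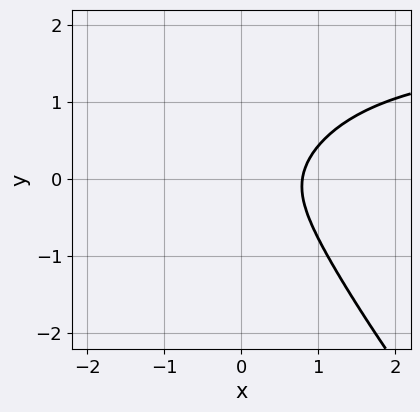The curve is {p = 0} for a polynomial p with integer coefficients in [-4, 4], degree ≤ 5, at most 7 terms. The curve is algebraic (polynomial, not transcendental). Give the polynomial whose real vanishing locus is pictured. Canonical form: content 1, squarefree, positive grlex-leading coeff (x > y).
x^3*y + x^2*y^2 - 2*x^3 + 2*y^2 + 1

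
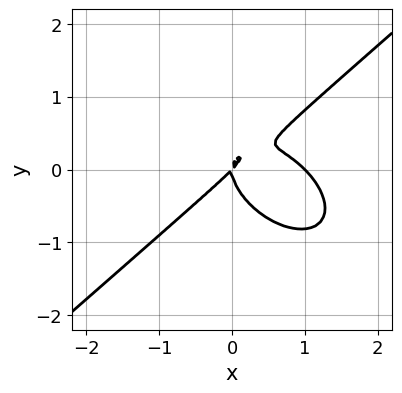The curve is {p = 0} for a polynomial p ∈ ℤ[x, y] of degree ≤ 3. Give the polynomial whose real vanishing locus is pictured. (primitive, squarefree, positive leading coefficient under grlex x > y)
2*x^3 - 3*y^3 - 2*x^2 + 2*x*y

(a) Degree: a generic line meets the curve in up to 3 points, so deg p = 3.
(b) Checking where it meets the axes: it crosses the y-axis at the gridline y = 0; the x-axis gridline crossings are at x ∈ {0, 1}.
(c) Together with the visible shape, these determine p as stated.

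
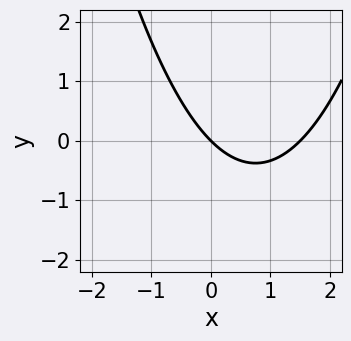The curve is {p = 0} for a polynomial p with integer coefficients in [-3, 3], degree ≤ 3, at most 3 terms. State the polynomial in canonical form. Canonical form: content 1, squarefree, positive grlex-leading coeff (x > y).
1. Degree: no degree-1 curve has this shape, so deg p = 2.
2. Reading off the gridlines: one y-axis crossing is at y = 0; one x-axis crossing is at x = 0.
3. Together with the visible shape, these determine p as stated.

2*x^2 - 3*x - 3*y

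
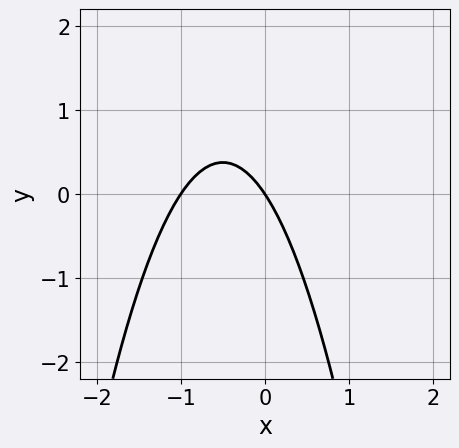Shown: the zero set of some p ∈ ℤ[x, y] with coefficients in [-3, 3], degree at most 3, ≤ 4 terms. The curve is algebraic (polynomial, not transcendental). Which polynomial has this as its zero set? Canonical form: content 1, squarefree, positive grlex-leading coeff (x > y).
deg p = 2.
Reading off the gridlines: among the integer gridlines, it crosses the x-axis at x ∈ {-1, 0}; it meets the y-axis at y = 0 (among the integer gridlines).
The integer polynomial consistent with all of this is the stated p.

3*x^2 + 3*x + 2*y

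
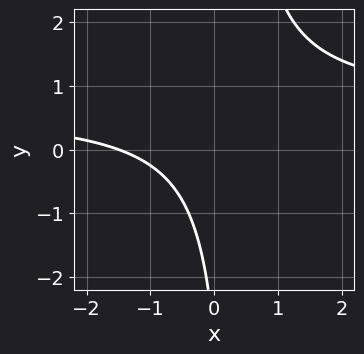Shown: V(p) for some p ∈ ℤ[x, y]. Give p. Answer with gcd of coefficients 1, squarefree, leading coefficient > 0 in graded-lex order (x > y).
First, deg p = 2. The shape is more complex than any degree-1 curve.
Then, observable constraints: no y-intercept at any integer in the box.
Finally, putting this together gives p.

3*x*y - 2*x - y - 3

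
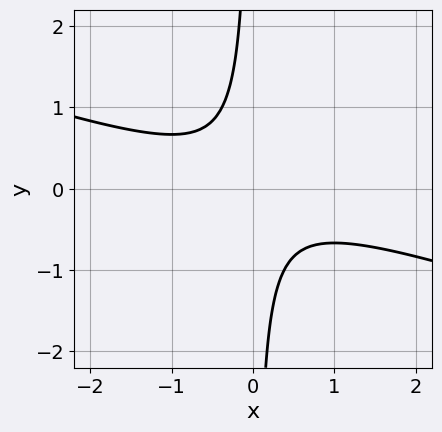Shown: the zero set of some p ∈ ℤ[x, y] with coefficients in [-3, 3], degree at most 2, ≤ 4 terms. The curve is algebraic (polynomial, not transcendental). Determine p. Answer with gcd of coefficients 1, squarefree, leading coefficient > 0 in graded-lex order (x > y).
1. Degree: no degree-1 curve has this shape, so deg p = 2.
2. From the visible intercepts: no y-intercept at any integer in the box; no x-intercept at any integer in the box.
3. Fitting integer coefficients to these (and the overall shape) gives p.

x^2 + 3*x*y + 1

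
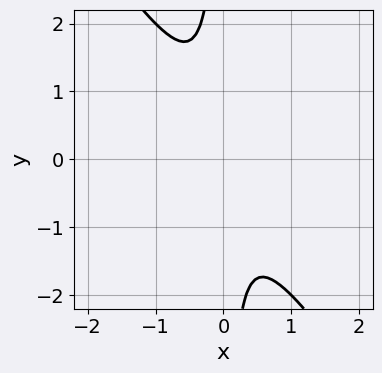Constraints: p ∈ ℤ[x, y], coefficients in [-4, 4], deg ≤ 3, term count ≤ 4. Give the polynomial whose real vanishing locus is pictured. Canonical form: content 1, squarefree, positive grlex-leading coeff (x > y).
3*x^2 + 2*x*y + 1

1. Degree: the shape is more complex than any degree-1 curve, so deg p = 2.
2. Against the integer gridlines: it misses every integer gridline on the x-axis; the curve avoids every integer y-axis point in the box.
3. Together with the visible shape, these determine p as stated.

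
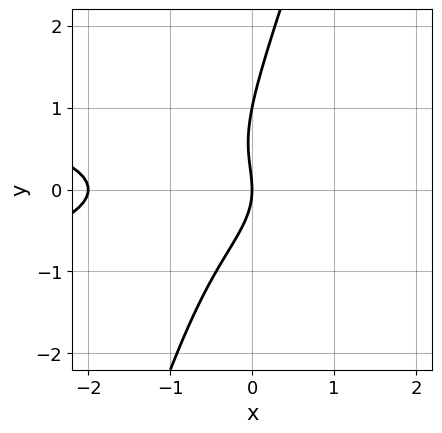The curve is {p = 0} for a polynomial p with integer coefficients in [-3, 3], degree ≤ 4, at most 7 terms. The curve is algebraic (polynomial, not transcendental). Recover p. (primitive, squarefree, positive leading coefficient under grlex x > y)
(a) The degree is 3 — a generic line meets the curve in up to 3 points.
(b) From the axis intercepts and sections: among the integer gridlines, it crosses the x-axis at x ∈ {-2, 0}; the y-axis gridline crossings are at y ∈ {0, 1}.
(c) Matching integer coefficients to the picture gives p.

3*x*y^2 - y^3 + x^2 + y^2 + 2*x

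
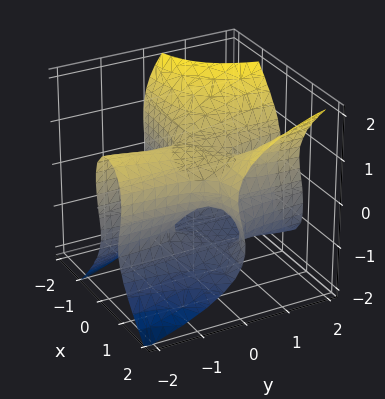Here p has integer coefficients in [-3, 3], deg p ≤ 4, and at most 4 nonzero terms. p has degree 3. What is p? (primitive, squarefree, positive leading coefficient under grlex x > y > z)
2*x^2*y - z^3 - 2*x*y + z

(a) deg p = 3.
(b) From the visible intercepts: every point of the y-axis in the box is on the surface; among the integer gridlines, it crosses the z-axis at z ∈ {-1, 0, 1}; every point of the x-axis in the box is on the surface.
(c) Putting this together gives p.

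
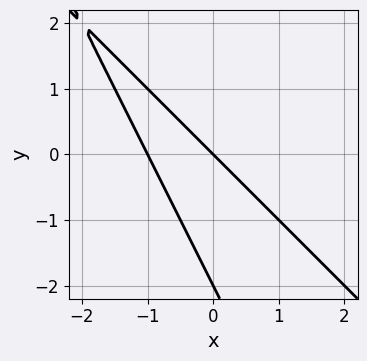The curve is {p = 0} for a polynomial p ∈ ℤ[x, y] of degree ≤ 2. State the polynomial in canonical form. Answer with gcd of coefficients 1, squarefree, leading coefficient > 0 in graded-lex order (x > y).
2*x^2 + 3*x*y + y^2 + 2*x + 2*y

1. The degree is 2 — a generic line meets the curve in up to 2 points.
2. Observable constraints: among the integer gridlines, it crosses the y-axis at y ∈ {-2, 0}; the x-axis gridline crossings are at x ∈ {-1, 0}.
3. Solving for integer coefficients yields p as stated.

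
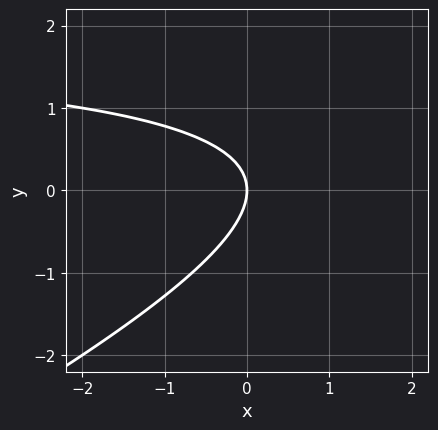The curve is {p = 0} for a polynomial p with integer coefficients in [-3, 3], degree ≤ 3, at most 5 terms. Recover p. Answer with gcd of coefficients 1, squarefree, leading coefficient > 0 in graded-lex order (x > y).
deg p = 2.
Reading off the gridlines: it crosses the x-axis at the gridline x = 0; it meets the y-axis at y = 0 (among the integer gridlines).
Together with the visible shape, these determine p as stated.

x*y - 2*y^2 - 2*x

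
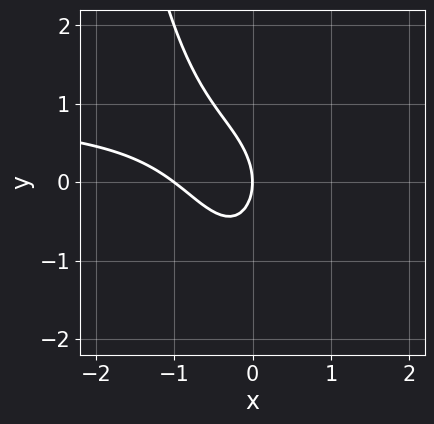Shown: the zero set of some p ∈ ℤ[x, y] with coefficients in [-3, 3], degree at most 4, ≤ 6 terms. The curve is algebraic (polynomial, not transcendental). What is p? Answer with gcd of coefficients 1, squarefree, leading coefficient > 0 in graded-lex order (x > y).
3*x^2*y - 3*x^2 - x*y - 2*y^2 - 3*x

1. deg p = 3.
2. Against the integer gridlines: one y-axis crossing is at y = 0; the x-axis gridline crossings are at x ∈ {-1, 0}.
3. These observations pin down the coefficients.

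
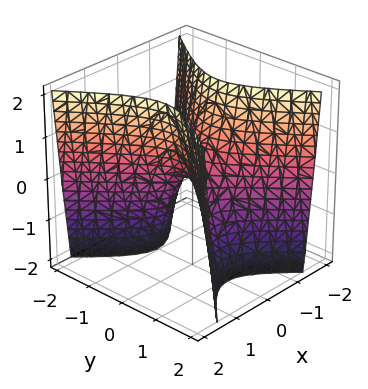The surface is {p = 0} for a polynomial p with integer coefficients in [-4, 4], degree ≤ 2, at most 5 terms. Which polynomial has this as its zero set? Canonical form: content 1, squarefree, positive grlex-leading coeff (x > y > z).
(a) Degree: a saddle surface; a quadric, so deg p = 2.
(b) Symmetries: mirror symmetry x ↦ −x ⇒ only even powers of x; mirror symmetry y ↦ −y ⇒ only even powers of y.
(c) Reading off the gridlines: it crosses the z-axis at the gridline z = 0; one y-axis crossing is at y = 0; it crosses the x-axis at the gridline x = 0.
(d) Putting this together gives p.

3*x^2 - 2*y^2 - z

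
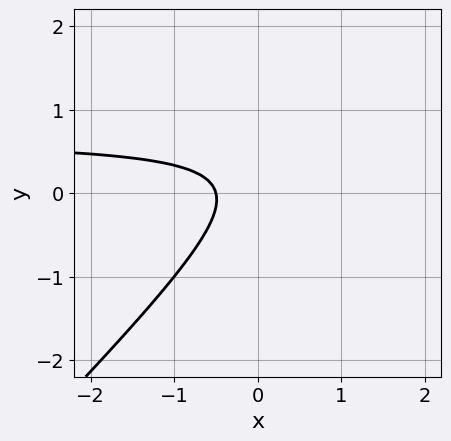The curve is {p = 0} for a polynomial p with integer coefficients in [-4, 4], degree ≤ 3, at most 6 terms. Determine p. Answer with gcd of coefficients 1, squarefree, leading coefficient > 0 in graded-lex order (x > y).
3*x*y - 3*y^2 - 2*x + y - 1

1. The degree is 2 — no degree-1 curve has this shape.
2. From the axis intercepts and sections: no y-intercept at any integer in the box.
3. Together with the visible shape, these determine p as stated.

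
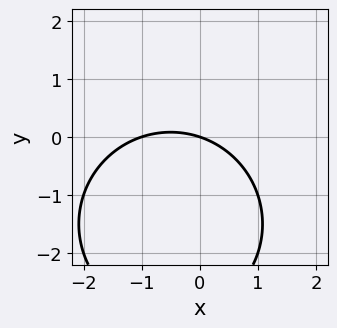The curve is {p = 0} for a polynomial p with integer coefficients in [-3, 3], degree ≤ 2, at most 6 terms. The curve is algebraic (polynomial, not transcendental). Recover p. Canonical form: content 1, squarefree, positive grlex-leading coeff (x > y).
1. deg p = 2. A generic line meets the curve in up to 2 points.
2. Reading off the gridlines: among the integer gridlines, it crosses the x-axis at x ∈ {-1, 0}; it crosses the y-axis at the gridline y = 0.
3. Assembling these constraints gives the stated polynomial.

x^2 + y^2 + x + 3*y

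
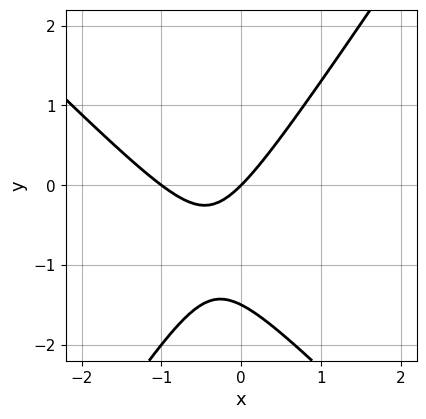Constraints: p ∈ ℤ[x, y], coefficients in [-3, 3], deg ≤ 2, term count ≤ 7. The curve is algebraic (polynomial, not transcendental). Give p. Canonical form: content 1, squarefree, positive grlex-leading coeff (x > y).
Degree: a generic line meets the curve in up to 2 points, so deg p = 2.
From the axis intercepts and sections: one y-axis crossing is at y = 0; the x-axis gridline crossings are at x ∈ {-1, 0}.
The integer polynomial consistent with all of this is the stated p.

3*x^2 + x*y - 2*y^2 + 3*x - 3*y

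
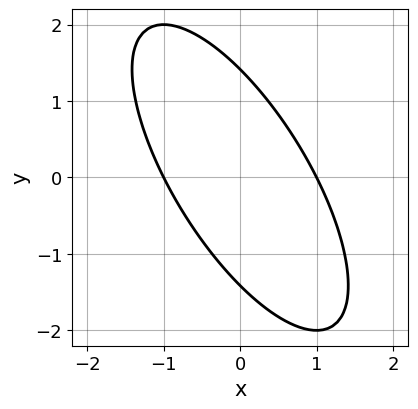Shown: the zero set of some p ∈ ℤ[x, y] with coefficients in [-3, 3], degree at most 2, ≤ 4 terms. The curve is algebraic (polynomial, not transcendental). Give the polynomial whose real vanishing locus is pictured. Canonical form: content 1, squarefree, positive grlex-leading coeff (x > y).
2*x^2 + 2*x*y + y^2 - 2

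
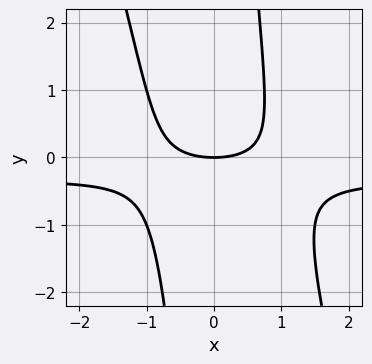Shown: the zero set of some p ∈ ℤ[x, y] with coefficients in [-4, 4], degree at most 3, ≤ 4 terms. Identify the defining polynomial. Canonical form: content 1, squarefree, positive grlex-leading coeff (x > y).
First, degree: the shape is more complex than any degree-2 curve, so deg p = 3.
Then, from the visible intercepts: it crosses the x-axis at the gridline x = 0; it meets the y-axis at y = 0 (among the integer gridlines).
Finally, fitting integer coefficients to these (and the overall shape) gives p.

3*x^2*y + x*y^2 + x^2 - 3*y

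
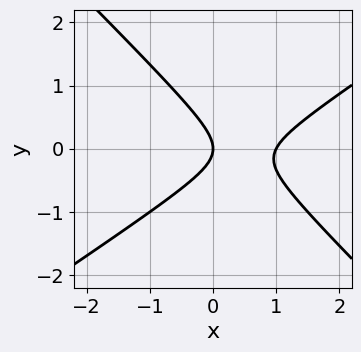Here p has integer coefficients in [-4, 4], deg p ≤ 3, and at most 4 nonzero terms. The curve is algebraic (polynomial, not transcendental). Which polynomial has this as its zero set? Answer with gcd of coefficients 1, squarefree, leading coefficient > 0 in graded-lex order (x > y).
1. The degree is 2 — the shape is more complex than any degree-1 curve.
2. Against the integer gridlines: it crosses the y-axis at the gridline y = 0; among the integer gridlines, it crosses the x-axis at x ∈ {0, 1}.
3. Fitting integer coefficients to these (and the overall shape) gives p.

2*x^2 - x*y - 3*y^2 - 2*x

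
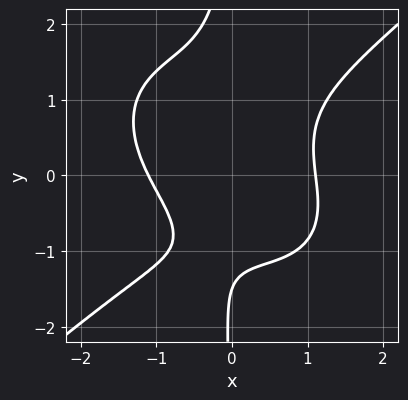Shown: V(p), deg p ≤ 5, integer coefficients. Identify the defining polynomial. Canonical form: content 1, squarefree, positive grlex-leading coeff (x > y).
2*x^4 - 3*x*y^3 + 3*x*y - 2*y - 3

(a) deg p = 4. The shape is more complex than any degree-3 curve.
(b) Putting this together gives p.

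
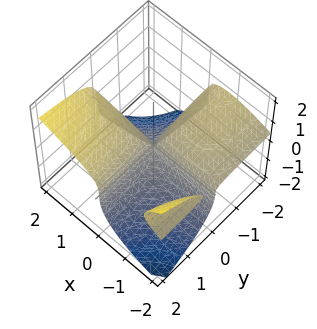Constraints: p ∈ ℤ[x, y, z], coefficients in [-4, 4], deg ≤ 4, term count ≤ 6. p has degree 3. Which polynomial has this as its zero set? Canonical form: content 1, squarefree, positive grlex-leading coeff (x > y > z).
x^2*y - 2*x*y*z - 2*z^3 + 3*x*y

There are 2 components. They look like related sheets of one shape, so recover p as a whole.
The degree is 3 — a generic line meets the surface in up to 3 points.
Against the integer gridlines: the visible x-axis segment lies entirely on the surface; every point of the y-axis in the box is on the surface; it meets the z-axis at z = 0 (among the integer gridlines).
Solving for integer coefficients yields p as stated.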